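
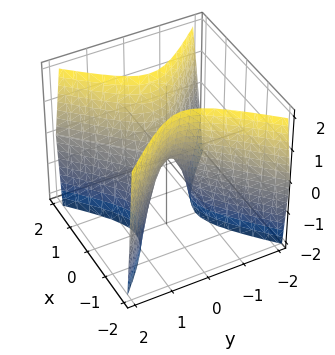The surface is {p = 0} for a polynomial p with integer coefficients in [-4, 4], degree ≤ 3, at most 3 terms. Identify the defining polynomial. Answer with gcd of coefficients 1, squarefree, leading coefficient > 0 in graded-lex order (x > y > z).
3*x^2 - 3*y^2 - z

(a) The degree is 2 — a saddle surface; a quadric.
(b) Symmetries: the y ↦ −y reflection is a symmetry, so y appears only in even powers; the x ↦ −x reflection is a symmetry, so x appears only in even powers.
(c) From the axis intercepts and sections: it meets the z-axis at z = 0 (among the integer gridlines); it meets the x-axis at x = 0 (among the integer gridlines).
(d) The integer polynomial consistent with all of this is the stated p.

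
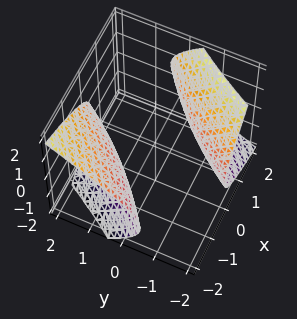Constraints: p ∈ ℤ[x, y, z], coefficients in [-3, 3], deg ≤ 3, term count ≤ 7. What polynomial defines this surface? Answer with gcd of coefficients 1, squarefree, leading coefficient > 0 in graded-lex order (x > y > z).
I count 2 distinct pieces. Treating them together as one polynomial.
Degree: the shape is more complex than any degree-1 surface, so deg p = 2.
Against the integer gridlines: no z-intercept at any integer in the box.
Matching integer coefficients to the picture gives p.

x^2 - 3*x*y + 2*x*z + y^2 - 3*z^2 - 3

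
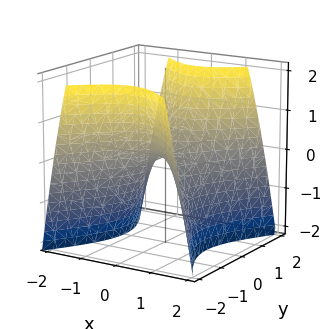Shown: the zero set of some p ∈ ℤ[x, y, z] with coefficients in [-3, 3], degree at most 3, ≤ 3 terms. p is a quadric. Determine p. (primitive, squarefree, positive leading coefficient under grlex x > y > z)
3*x^2 - 2*y^2 + 2*z

First, the degree is 2 — a hyperbolic paraboloid; a quadric.
Then, symmetries: the x ↦ −x reflection is a symmetry, so x appears only in even powers; mirror symmetry y ↦ −y ⇒ only even powers of y.
Then, observable constraints: it crosses the z-axis at the gridline z = 0; it crosses the y-axis at the gridline y = 0; it meets the x-axis at x = 0 (among the integer gridlines).
Finally, the integer polynomial consistent with all of this is the stated p.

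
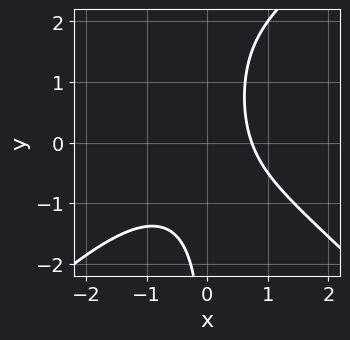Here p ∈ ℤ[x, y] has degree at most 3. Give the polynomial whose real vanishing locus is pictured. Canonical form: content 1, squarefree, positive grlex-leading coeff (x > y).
2*x^3 - 2*x*y^2 + 3*x*y + 3*x - 3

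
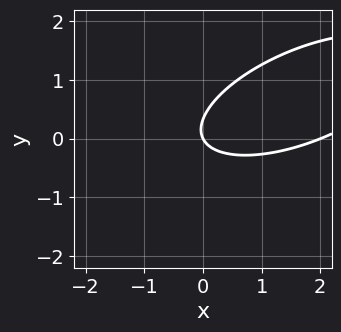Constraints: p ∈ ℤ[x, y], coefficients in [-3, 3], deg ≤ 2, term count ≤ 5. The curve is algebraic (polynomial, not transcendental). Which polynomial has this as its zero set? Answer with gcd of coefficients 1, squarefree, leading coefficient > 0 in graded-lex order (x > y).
x^2 - 2*x*y + 3*y^2 - 2*x - y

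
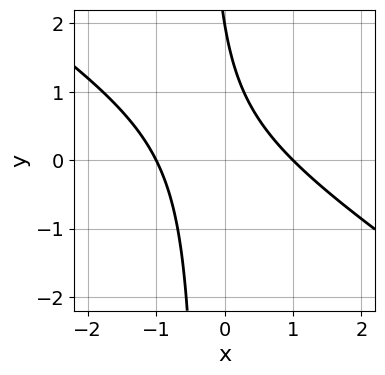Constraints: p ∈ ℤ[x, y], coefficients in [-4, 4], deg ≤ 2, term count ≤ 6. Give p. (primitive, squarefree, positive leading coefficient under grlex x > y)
2*x^2 + 3*x*y + y - 2

(a) deg p = 2. No degree-1 curve has this shape.
(b) Reading off the gridlines: one y-axis crossing is at y = 2; the x-axis gridline crossings are at x ∈ {-1, 1}.
(c) These observations pin down the coefficients.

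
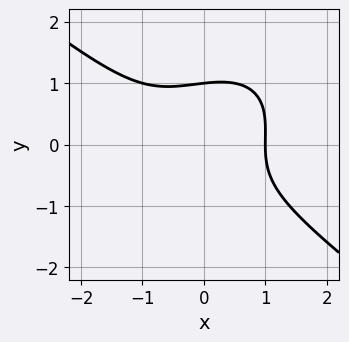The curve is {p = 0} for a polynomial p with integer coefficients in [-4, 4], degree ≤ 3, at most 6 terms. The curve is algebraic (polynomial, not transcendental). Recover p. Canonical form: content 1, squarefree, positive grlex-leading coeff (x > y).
2*x^3 - x*y^2 + 3*y^3 + x^2 - 3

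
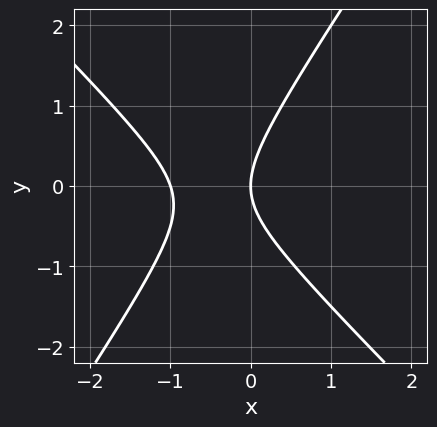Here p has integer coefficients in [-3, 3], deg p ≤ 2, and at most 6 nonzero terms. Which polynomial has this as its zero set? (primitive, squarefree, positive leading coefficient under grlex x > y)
3*x^2 + x*y - 2*y^2 + 3*x

(a) Degree: the shape is more complex than any degree-1 curve, so deg p = 2.
(b) From the axis intercepts and sections: the x-axis gridline crossings are at x ∈ {-1, 0}; it crosses the y-axis at the gridline y = 0.
(c) Together with the visible shape, these determine p as stated.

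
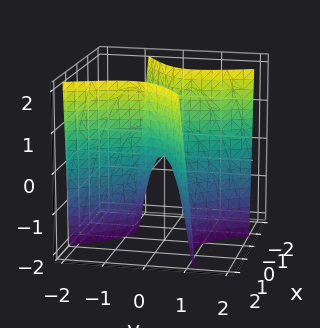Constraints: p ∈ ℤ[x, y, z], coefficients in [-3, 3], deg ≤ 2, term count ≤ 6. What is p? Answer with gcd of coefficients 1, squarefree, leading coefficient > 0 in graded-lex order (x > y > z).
2*x^2 - 3*x*y - 2*y^2 - z

(a) The degree is 2 — no degree-1 surface has this shape.
(b) Observable constraints: it crosses the y-axis at the gridline y = 0; it meets the z-axis at z = 0 (among the integer gridlines).
(c) The integer polynomial consistent with all of this is the stated p.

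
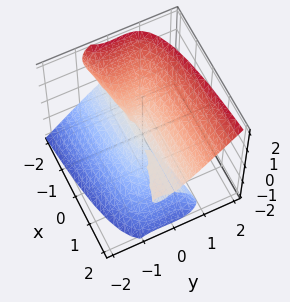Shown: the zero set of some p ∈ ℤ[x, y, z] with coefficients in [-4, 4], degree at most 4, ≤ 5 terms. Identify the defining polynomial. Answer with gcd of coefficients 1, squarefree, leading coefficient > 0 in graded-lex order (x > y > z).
There are 3 components.
Degree: no degree-2 surface has this shape, so deg p = 3.
Reading off the gridlines: every point of the x-axis in the box is on the surface; it meets the y-axis at y = 0 (among the integer gridlines); it crosses the z-axis at the gridline z = 0.
Fitting integer coefficients to these (and the overall shape) gives p.

x*y^2 - 2*x*z^2 + 3*y^3 - 2*z^3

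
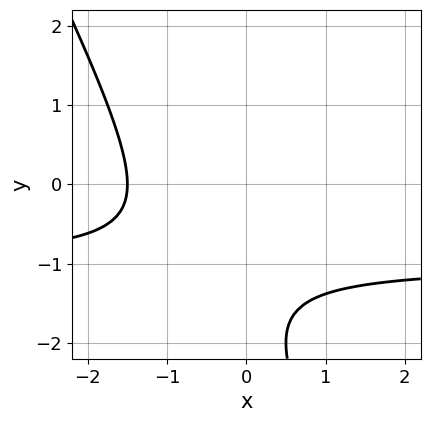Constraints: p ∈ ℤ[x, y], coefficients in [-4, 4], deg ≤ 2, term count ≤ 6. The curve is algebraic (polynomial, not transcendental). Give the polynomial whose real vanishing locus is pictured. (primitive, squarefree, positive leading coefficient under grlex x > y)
(a) The degree is 2 — a generic line meets the curve in up to 2 points.
(b) Against the integer gridlines: it misses every integer gridline on the y-axis.
(c) These observations pin down the coefficients.

2*x*y + y^2 + 2*x + 3*y + 3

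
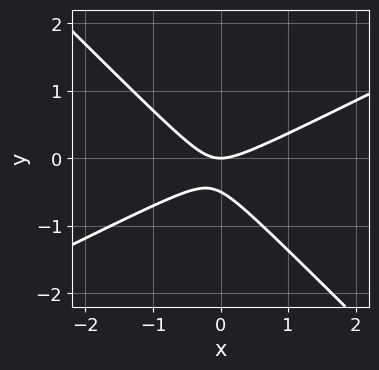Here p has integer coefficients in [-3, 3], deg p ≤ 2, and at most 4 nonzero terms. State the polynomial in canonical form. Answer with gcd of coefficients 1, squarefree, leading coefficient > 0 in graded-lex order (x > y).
First, the degree is 2 — the shape is more complex than any degree-1 curve.
Then, against the integer gridlines: it crosses the x-axis at the gridline x = 0; it crosses the y-axis at the gridline y = 0.
Finally, together with the visible shape, these determine p as stated.

x^2 - x*y - 2*y^2 - y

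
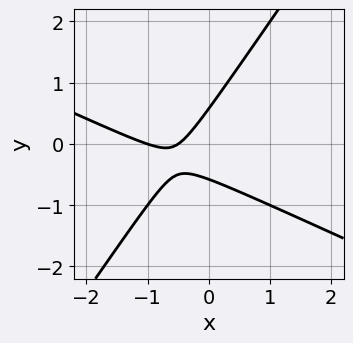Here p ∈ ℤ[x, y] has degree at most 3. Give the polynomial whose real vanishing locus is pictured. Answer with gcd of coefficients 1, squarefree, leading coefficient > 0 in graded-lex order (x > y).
2*x^2 + 3*x*y - 3*y^2 + 3*x + 1

deg p = 2. A generic line meets the curve in up to 2 points.
From the axis intercepts and sections: it meets the x-axis at x = -1 (among the integer gridlines).
Assembling these constraints gives the stated polynomial.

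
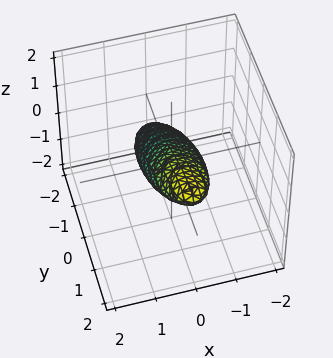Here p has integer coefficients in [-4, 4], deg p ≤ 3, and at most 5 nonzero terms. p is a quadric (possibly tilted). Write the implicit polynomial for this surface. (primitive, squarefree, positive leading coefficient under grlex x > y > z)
First, degree: the shape is more complex than any degree-1 surface, so deg p = 2.
Then, observable constraints: the y-axis gridline crossings are at y ∈ {-1, 1}.
Finally, solving for integer coefficients yields p as stated.

2*x^2 + y^2 - 3*y*z + 3*z^2 - 1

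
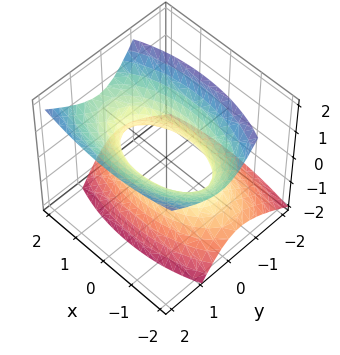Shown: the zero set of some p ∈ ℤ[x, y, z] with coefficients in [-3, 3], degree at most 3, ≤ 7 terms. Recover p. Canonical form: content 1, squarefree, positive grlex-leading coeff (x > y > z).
x^2 + 3*y^2 - 2*y*z - 2*z^2 - 2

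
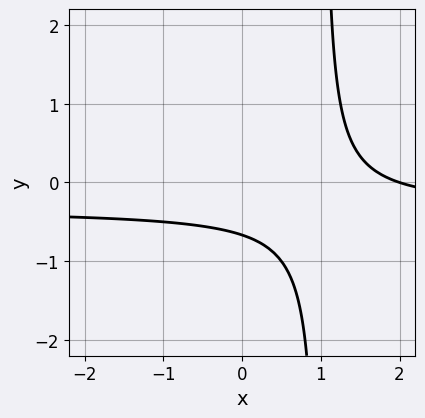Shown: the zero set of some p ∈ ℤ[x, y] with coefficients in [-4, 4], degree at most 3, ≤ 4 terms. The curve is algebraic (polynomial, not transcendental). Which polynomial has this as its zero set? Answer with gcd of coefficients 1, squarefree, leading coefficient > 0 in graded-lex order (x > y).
deg p = 2. No degree-1 curve has this shape.
Against the integer gridlines: it crosses the x-axis at the gridline x = 2.
Together with the visible shape, these determine p as stated.

3*x*y + x - 3*y - 2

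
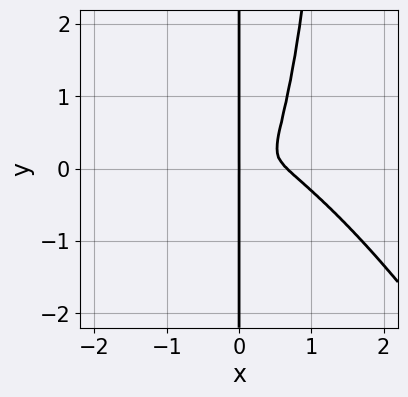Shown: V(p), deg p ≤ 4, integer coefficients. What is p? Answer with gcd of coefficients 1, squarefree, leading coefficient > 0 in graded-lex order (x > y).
3*x^4 + 3*x^3*y + x^2*y^2 - 2*x^3 - 2*x*y^2

First, the degree is 4 — no degree-3 curve has this shape.
Then, checking where it meets the axes: it crosses the x-axis at the gridline x = 0; the visible y-axis segment lies entirely on the curve.
Finally, together with the visible shape, these determine p as stated.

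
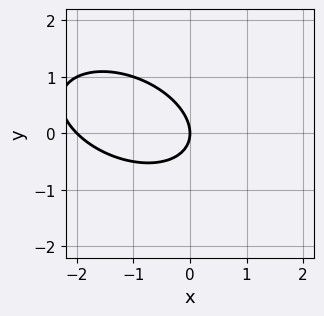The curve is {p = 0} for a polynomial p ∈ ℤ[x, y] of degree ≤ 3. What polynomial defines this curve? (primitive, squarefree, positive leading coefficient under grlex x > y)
(a) deg p = 2. No degree-1 curve has this shape.
(b) Observable constraints: among the integer gridlines, it crosses the x-axis at x ∈ {-2, 0}; it meets the y-axis at y = 0 (among the integer gridlines).
(c) Solving for integer coefficients yields p as stated.

x^2 + x*y + 2*y^2 + 2*x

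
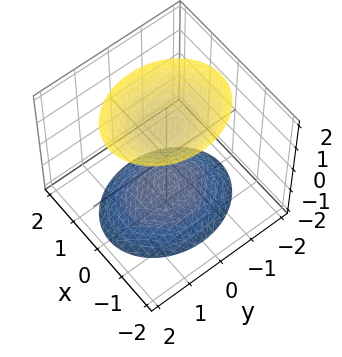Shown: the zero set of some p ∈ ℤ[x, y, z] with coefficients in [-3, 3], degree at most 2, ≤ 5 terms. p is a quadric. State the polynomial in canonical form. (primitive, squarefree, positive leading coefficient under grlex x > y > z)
(a) I count 2 distinct pieces. Treating them together as one polynomial.
(b) Degree: two sheets facing apart; a quadric, so deg p = 2.
(c) Symmetries: it's symmetric under x → −x, forcing even powers of x; it's symmetric under y → −y, forcing even powers of y; it's symmetric under z → −z, forcing even powers of z.
(d) Reading off the gridlines: the surface avoids every integer x-axis point in the box; it misses every integer gridline on the y-axis.
(e) The integer polynomial consistent with all of this is the stated p.

3*x^2 + 2*y^2 - 2*z^2 + 3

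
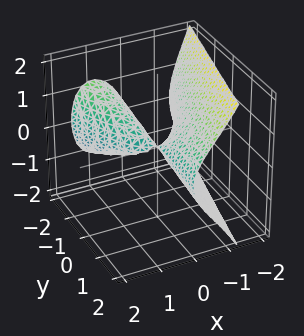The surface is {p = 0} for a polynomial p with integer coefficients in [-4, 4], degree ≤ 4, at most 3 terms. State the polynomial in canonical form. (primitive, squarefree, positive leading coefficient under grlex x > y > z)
x^3 + x*y + z^2

(a) There are 2 components. They look like related sheets of one shape, so recover p as a whole.
(b) deg p = 3. No degree-2 surface has this shape.
(c) Reading off the gridlines: the visible y-axis segment lies entirely on the surface; it meets the x-axis at x = 0 (among the integer gridlines).
(d) Matching integer coefficients to the picture gives p.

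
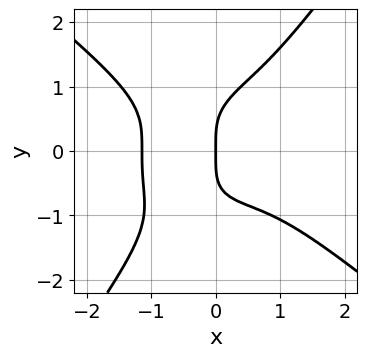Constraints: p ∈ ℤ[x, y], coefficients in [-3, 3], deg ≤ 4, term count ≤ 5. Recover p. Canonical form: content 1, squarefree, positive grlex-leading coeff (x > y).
2*x^4 + 2*x*y^3 - 2*y^4 + 3*x

(a) deg p = 4.
(b) Reading off the gridlines: one y-axis crossing is at y = 0; it meets the x-axis at x = 0 (among the integer gridlines).
(c) Solving for integer coefficients yields p as stated.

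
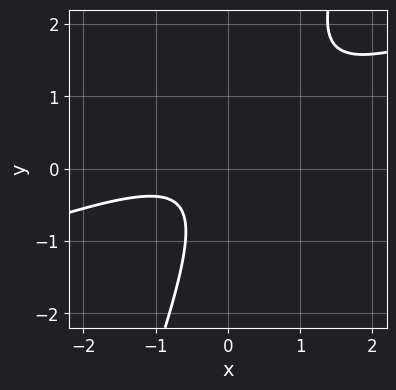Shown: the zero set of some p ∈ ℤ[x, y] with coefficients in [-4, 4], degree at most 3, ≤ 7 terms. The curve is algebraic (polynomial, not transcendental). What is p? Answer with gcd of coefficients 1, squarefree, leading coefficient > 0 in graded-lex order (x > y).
x^2 - 3*x*y + y^2 + x + 1

1. The degree is 2 — a generic line meets the curve in up to 2 points.
2. Observable constraints: the curve avoids every integer y-axis point in the box; it misses every integer gridline on the x-axis.
3. The integer polynomial consistent with all of this is the stated p.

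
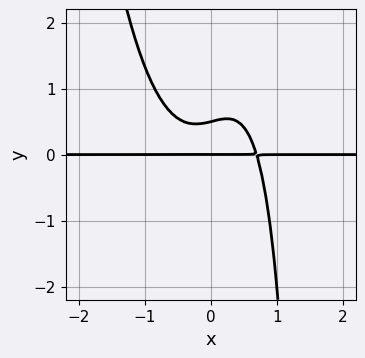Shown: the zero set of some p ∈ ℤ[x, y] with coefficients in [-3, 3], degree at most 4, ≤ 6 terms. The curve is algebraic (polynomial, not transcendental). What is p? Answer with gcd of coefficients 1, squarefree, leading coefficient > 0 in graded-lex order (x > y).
3*x^3*y - x*y^2 + 2*y^2 - y

The degree is 4 — a generic line meets the curve in up to 4 points.
Checking where it meets the axes: the visible x-axis segment lies entirely on the curve; it meets the y-axis at y = 0 (among the integer gridlines).
The integer polynomial consistent with all of this is the stated p.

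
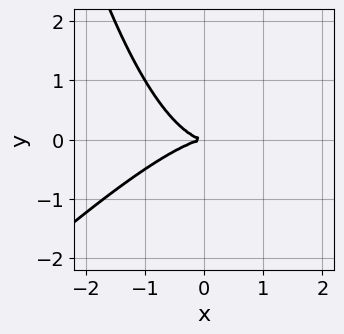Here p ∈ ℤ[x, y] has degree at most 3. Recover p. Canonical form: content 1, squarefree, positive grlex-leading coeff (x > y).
x^3 - x^2*y + 2*y^2

(a) Degree: the shape is more complex than any degree-2 curve, so deg p = 3.
(b) Reading off the gridlines: it meets the x-axis at x = 0 (among the integer gridlines); one y-axis crossing is at y = 0.
(c) Together with the visible shape, these determine p as stated.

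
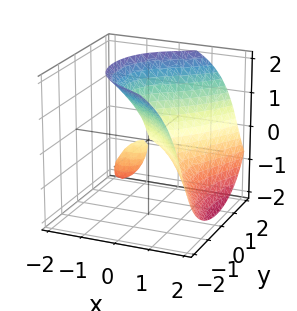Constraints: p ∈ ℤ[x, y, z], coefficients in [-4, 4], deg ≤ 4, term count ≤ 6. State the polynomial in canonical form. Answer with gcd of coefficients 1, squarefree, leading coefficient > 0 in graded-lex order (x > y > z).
2*x^3 + z^3 + 3*x*z - 3*y^2

1. There are 2 components. Treating them together as one polynomial.
2. Degree: no degree-2 surface has this shape, so deg p = 3.
3. Checking where it meets the axes: it meets the y-axis at y = 0 (among the integer gridlines); it meets the z-axis at z = 0 (among the integer gridlines).
4. The integer polynomial consistent with all of this is the stated p.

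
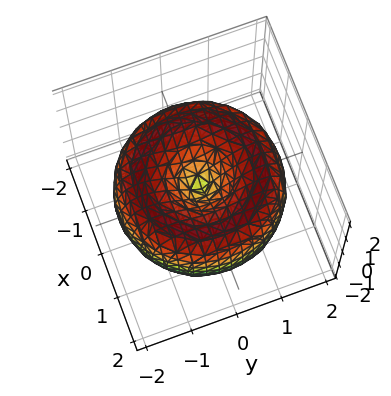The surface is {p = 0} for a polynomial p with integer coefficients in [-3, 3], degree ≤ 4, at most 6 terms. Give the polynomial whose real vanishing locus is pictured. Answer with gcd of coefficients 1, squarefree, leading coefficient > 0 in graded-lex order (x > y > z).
(a) Degree: a generic line meets the surface in up to 4 points, so deg p = 4.
(b) Symmetry: the surface is invariant under rotation about z: p = q(x² + y², z).
(c) Observable constraints: a circular section at z = 0 has radius between 1 and 2; it crosses the x-axis at the gridline x = 0; one y-axis crossing is at y = 0; it crosses the z-axis at the gridline z = 0.
(d) These observations pin down the coefficients.

x^4 + 2*x^2*y^2 + y^4 - 3*x^2 - 3*y^2 + 2*z^2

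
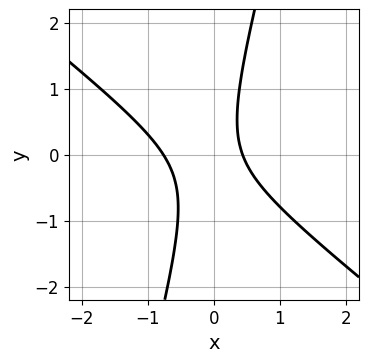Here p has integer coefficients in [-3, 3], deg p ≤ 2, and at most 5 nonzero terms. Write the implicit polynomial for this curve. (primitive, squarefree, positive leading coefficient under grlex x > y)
3*x^2 + 3*x*y - y^2 + x - 1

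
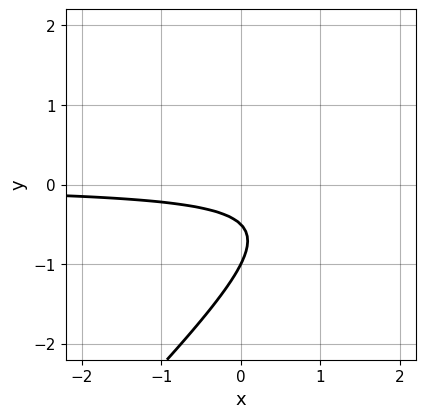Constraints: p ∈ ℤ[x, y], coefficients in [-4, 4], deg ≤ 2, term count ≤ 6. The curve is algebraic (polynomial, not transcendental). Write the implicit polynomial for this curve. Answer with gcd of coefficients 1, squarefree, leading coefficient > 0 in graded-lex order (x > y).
First, degree: the shape is more complex than any degree-1 curve, so deg p = 2.
Next, against the integer gridlines: it crosses the y-axis at the gridline y = -1; the curve avoids every integer x-axis point in the box.
Finally, putting this together gives p.

2*x*y - 2*y^2 - 3*y - 1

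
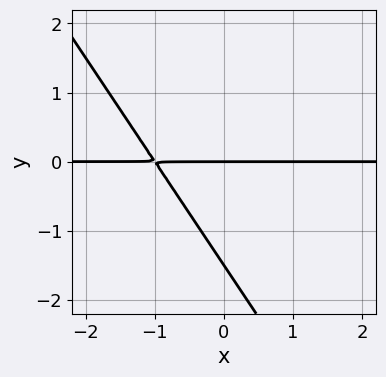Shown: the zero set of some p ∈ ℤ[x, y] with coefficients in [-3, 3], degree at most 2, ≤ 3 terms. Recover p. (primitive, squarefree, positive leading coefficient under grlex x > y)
3*x*y + 2*y^2 + 3*y

First, deg p = 2. The shape is more complex than any degree-1 curve.
Then, against the integer gridlines: it meets the y-axis at y = 0 (among the integer gridlines); the visible x-axis segment lies entirely on the curve.
Finally, matching integer coefficients to the picture gives p.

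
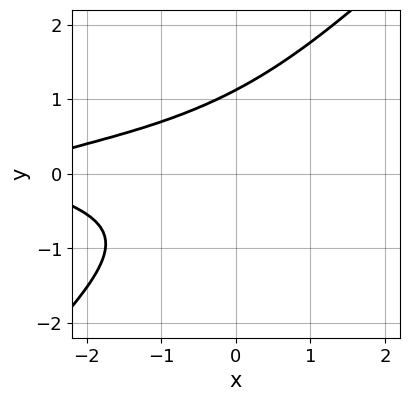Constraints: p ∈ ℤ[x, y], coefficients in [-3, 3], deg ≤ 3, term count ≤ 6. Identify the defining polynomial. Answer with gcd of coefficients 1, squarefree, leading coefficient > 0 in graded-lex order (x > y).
1. deg p = 3. A generic line meets the curve in up to 3 points.
2. Reading off the gridlines: the curve avoids every integer x-axis point in the box.
3. Matching integer coefficients to the picture gives p.

3*x*y^2 - 3*y^3 + y^2 + x + 3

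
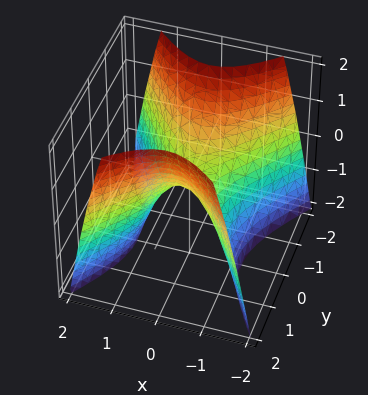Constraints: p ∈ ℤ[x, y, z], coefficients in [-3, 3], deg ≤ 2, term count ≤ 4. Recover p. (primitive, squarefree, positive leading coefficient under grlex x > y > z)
3*x^2 - 2*y^2 + 2*z

Degree: a hyperbolic paraboloid; a quadric, so deg p = 2.
Symmetries: mirror symmetry x ↦ −x ⇒ only even powers of x; it's symmetric under y → −y, forcing even powers of y.
Against the integer gridlines: one z-axis crossing is at z = 0; it meets the x-axis at x = 0 (among the integer gridlines).
The integer polynomial consistent with all of this is the stated p.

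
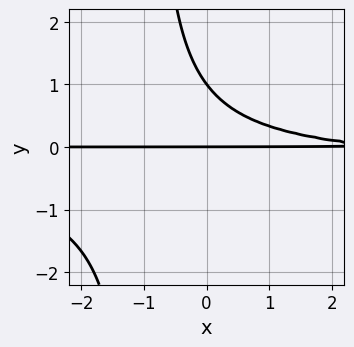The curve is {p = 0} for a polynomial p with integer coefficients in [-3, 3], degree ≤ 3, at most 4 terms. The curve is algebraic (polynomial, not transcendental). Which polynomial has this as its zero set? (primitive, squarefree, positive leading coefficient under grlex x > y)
3*x*y^2 + x*y + 3*y^2 - 3*y

1. deg p = 3.
2. Observable constraints: the visible x-axis segment lies entirely on the curve; the y-axis gridline crossings are at y ∈ {0, 1}.
3. Assembling these constraints gives the stated polynomial.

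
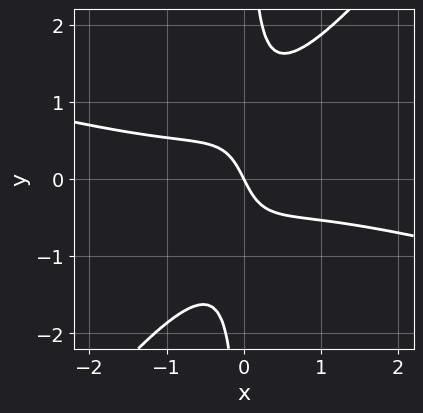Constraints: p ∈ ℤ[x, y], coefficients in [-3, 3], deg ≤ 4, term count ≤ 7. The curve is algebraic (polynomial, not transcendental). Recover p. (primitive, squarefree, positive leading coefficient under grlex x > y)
x^3 + 3*x^2*y - 3*x*y^2 + 2*x + y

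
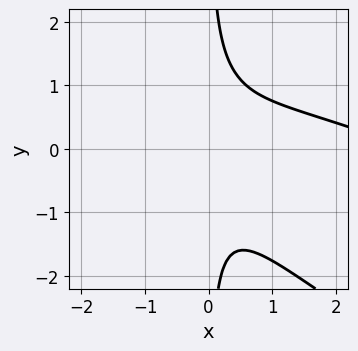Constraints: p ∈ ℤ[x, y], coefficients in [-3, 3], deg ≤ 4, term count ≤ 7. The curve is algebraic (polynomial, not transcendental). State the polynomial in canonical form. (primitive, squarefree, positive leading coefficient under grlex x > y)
deg p = 3. No degree-2 curve has this shape.
From the axis intercepts and sections: the curve avoids every integer x-axis point in the box; the curve avoids every integer y-axis point in the box.
Together with the visible shape, these determine p as stated.

x^3 + 3*x^2*y + 3*x*y^2 - 3*x^2 - 2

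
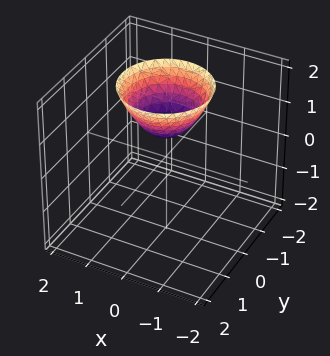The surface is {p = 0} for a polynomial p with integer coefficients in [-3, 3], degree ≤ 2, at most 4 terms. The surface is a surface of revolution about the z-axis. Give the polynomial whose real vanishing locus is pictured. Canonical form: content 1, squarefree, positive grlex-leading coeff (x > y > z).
1. Degree: no degree-1 surface has this shape, so deg p = 2.
2. Symmetries: the z-axis is an axis of rotation, so x and y enter only as x² + y².
3. From the axis intercepts and sections: no y-intercept at any integer in the box; a circular section at z = 2 has radius between 1 and 2; no x-intercept at any integer in the box.
4. Together with the visible shape, these determine p as stated.

3*x^2 + 3*y^2 - 3*z + 2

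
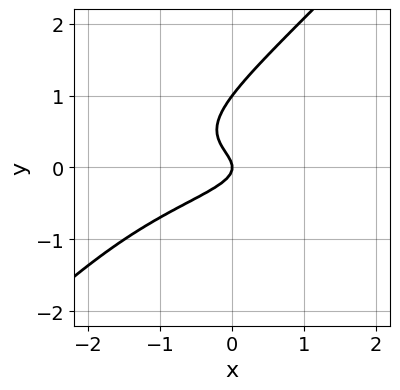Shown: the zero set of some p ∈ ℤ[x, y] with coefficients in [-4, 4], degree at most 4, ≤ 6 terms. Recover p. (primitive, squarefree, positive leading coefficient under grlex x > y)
The degree is 3 — no degree-2 curve has this shape.
From the axis intercepts and sections: one x-axis crossing is at x = 0; among the integer gridlines, it crosses the y-axis at y ∈ {0, 1}.
Fitting integer coefficients to these (and the overall shape) gives p.

3*x*y^2 - 3*y^3 + 3*y^2 + x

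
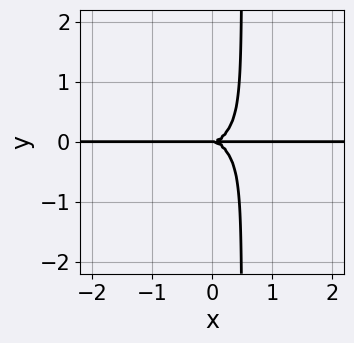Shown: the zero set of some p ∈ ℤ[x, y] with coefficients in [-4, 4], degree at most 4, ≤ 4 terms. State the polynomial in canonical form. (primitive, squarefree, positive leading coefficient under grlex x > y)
x^3*y + 2*x*y^3 - y^3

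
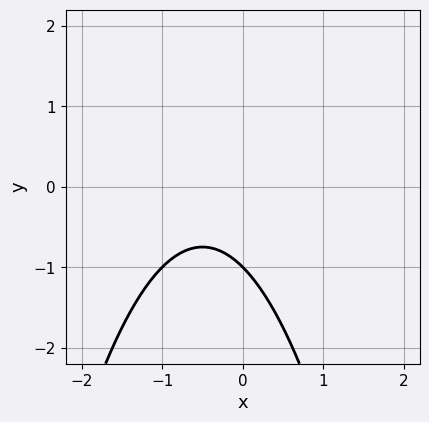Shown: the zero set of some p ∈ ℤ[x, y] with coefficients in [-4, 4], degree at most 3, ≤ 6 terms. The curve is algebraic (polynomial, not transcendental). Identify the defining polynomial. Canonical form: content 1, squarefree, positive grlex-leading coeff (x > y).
(a) The degree is 2 — no degree-1 curve has this shape.
(b) From the visible intercepts: one y-axis crossing is at y = -1; the curve avoids every integer x-axis point in the box.
(c) These observations pin down the coefficients.

x^2 + x + y + 1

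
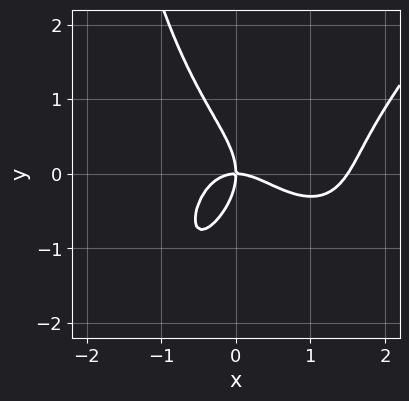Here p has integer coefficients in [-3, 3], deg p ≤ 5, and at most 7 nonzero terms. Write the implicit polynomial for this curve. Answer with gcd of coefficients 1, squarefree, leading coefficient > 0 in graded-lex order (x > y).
2*x^4 - x*y^3 - 3*x^3 - 2*y^3 - 3*x*y

Degree: no degree-3 curve has this shape, so deg p = 4.
Against the integer gridlines: one x-axis crossing is at x = 0; one y-axis crossing is at y = 0.
These observations pin down the coefficients.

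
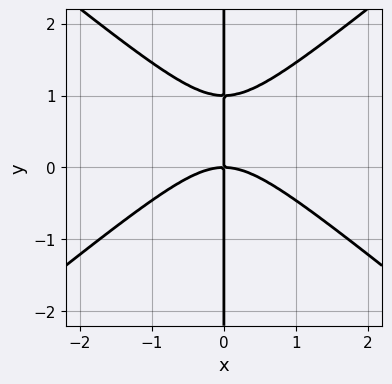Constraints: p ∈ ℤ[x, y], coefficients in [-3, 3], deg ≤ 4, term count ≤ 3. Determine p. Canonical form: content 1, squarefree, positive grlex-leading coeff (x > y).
(a) deg p = 3. The shape is more complex than any degree-2 curve.
(b) Checking where it meets the axes: every point of the y-axis in the box is on the curve; it meets the x-axis at x = 0 (among the integer gridlines).
(c) Together with the visible shape, these determine p as stated.

2*x^3 - 3*x*y^2 + 3*x*y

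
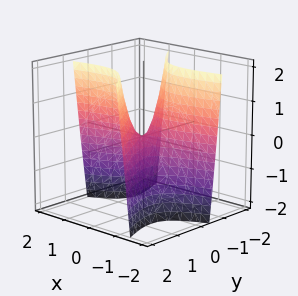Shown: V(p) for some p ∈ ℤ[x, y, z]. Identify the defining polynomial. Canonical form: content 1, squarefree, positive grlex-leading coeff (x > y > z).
First, the degree is 2 — a generic line meets the surface in up to 2 points.
Then, against the integer gridlines: one x-axis crossing is at x = 0; it crosses the y-axis at the gridline y = 0.
Finally, these observations pin down the coefficients.

x^2 - 3*x*y - 2*y^2 + z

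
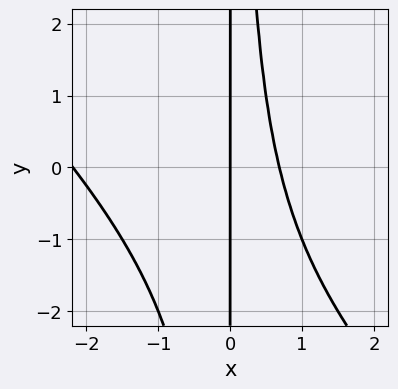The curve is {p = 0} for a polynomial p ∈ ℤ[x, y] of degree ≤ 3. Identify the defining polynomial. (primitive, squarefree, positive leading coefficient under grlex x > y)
1. The degree is 3 — a generic line meets the curve in up to 3 points.
2. Against the integer gridlines: it crosses the x-axis at the gridline x = 0; every point of the y-axis in the box is on the curve.
3. The integer polynomial consistent with all of this is the stated p.

2*x^3 + 2*x^2*y + 3*x^2 - 3*x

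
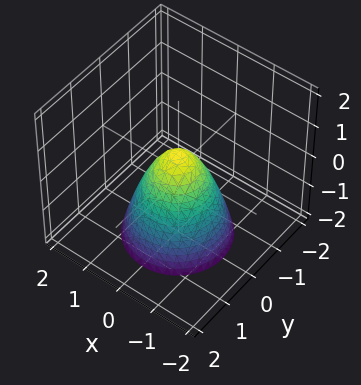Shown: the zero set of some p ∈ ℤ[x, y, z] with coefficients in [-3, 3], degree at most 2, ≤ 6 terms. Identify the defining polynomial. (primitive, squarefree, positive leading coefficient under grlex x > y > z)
3*x^2 + 3*y^2 + 2*z - 1

(a) The degree is 2 — a generic line meets the surface in up to 2 points.
(b) By symmetry, the surface is invariant under rotation about z: p = q(x² + y², z).
(c) From the visible intercepts: a circular section at z = -2 has radius between 1 and 2.
(d) Assembling these constraints gives the stated polynomial.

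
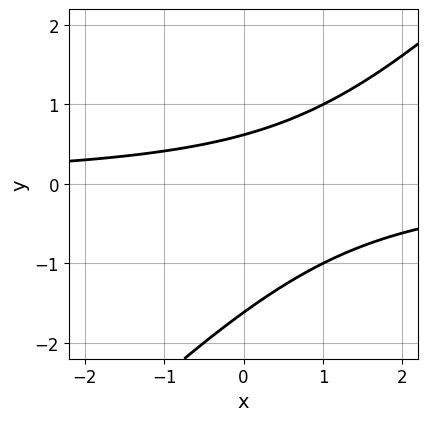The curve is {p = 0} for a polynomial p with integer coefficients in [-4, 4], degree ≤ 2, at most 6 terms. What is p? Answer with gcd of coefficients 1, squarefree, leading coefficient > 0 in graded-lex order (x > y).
1. The degree is 2 — the shape is more complex than any degree-1 curve.
2. Observable constraints: the curve avoids every integer x-axis point in the box.
3. These observations pin down the coefficients.

x*y - y^2 - y + 1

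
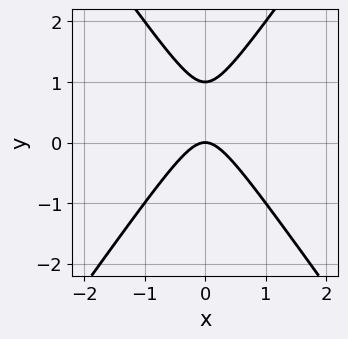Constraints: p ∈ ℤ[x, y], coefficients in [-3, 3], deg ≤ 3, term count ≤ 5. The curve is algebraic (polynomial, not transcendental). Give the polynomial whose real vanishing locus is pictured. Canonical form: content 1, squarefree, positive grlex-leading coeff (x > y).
2*x^2 - y^2 + y

(a) Degree: a generic line meets the curve in up to 2 points, so deg p = 2.
(b) Symmetries: mirror symmetry x ↦ −x ⇒ only even powers of x.
(c) Observable constraints: it meets the x-axis at x = 0 (among the integer gridlines); the y-axis gridline crossings are at y ∈ {0, 1}.
(d) Fitting integer coefficients to these (and the overall shape) gives p.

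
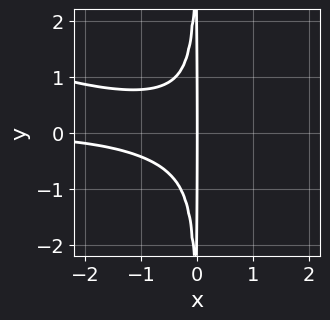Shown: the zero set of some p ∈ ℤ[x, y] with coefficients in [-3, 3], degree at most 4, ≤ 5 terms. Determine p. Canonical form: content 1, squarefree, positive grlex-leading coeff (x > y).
First, the degree is 4 — the shape is more complex than any degree-3 curve.
Next, from the axis intercepts and sections: it crosses the x-axis at the gridline x = 0; every point of the y-axis in the box is on the curve.
Finally, together with the visible shape, these determine p as stated.

x^3*y + 3*x^2*y^2 + x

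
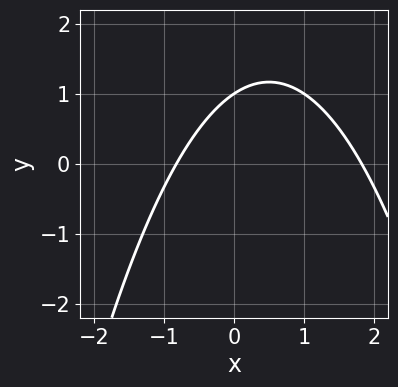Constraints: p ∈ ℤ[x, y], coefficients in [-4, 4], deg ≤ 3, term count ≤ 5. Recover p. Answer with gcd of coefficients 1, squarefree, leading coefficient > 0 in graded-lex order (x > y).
2*x^2 - 2*x + 3*y - 3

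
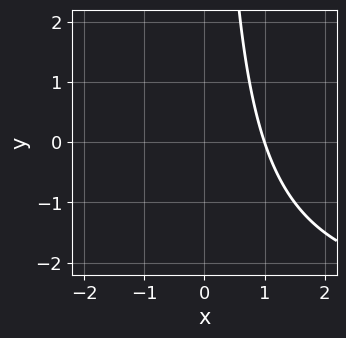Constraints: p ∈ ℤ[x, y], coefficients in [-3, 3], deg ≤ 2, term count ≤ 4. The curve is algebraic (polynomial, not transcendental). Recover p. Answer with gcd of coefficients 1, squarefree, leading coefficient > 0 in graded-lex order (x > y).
(a) The degree is 2 — no degree-1 curve has this shape.
(b) Reading off the gridlines: it crosses the x-axis at the gridline x = 1; no y-intercept at any integer in the box.
(c) Assembling these constraints gives the stated polynomial.

x*y + 3*x - 3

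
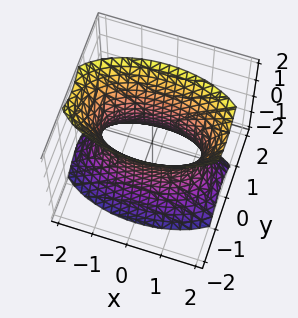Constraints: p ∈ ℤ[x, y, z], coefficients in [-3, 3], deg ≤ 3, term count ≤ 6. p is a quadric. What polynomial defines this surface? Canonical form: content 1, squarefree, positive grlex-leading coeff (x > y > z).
x^2 + 3*y^2 - z^2 - 2

1. Degree: one connected sheet with a waist; a quadric, so deg p = 2.
2. Symmetries: the x ↦ −x reflection is a symmetry, so x appears only in even powers; it's symmetric under z → −z, forcing even powers of z; it's symmetric under y → −y, forcing even powers of y.
3. Checking where it meets the axes: it misses every integer gridline on the z-axis.
4. The integer polynomial consistent with all of this is the stated p.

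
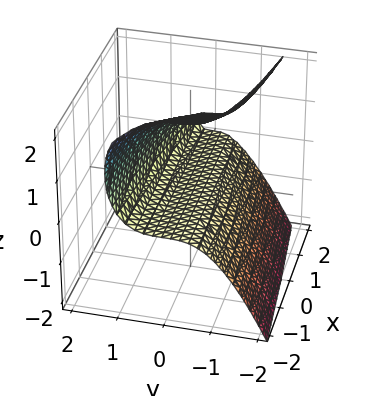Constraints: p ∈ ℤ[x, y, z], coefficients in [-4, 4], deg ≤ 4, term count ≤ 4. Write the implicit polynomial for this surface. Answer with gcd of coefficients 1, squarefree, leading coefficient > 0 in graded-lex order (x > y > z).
1. deg p = 3. The shape is more complex than any degree-2 surface.
2. From the visible intercepts: it crosses the z-axis at the gridline z = 0; every point of the x-axis in the box is on the surface.
3. Putting this together gives p.

2*y^3 + x*z + 2*z^2 - 3*z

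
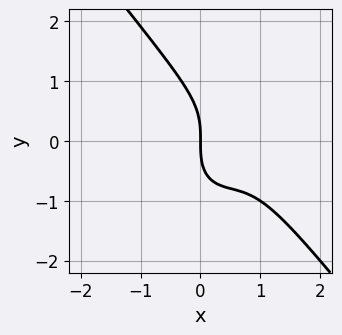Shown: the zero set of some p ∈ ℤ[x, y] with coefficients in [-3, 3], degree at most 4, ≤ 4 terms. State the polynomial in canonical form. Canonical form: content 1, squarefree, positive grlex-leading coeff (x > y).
1. deg p = 3. No degree-2 curve has this shape.
2. Against the integer gridlines: one x-axis crossing is at x = 0; one y-axis crossing is at y = 0.
3. The integer polynomial consistent with all of this is the stated p.

2*x^3 + y^3 - 3*x^2 + 2*x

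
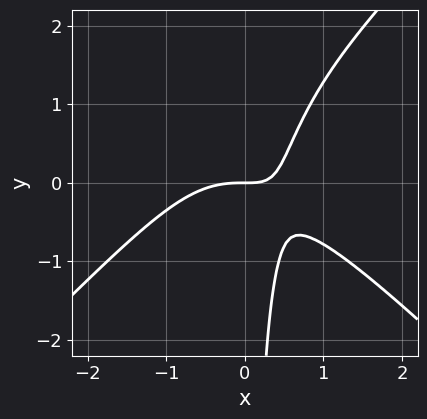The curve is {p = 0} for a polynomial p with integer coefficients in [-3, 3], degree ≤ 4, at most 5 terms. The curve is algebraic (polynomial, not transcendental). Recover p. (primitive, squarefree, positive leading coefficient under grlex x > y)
(a) deg p = 3.
(b) Observable constraints: it crosses the x-axis at the gridline x = 0; one y-axis crossing is at y = 0.
(c) Assembling these constraints gives the stated polynomial.

2*x^3 - 2*x*y^2 + 3*x*y - 2*y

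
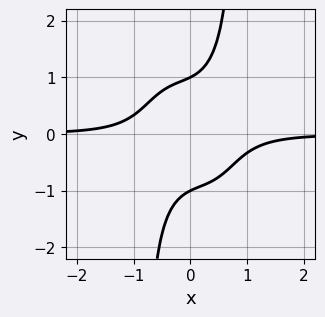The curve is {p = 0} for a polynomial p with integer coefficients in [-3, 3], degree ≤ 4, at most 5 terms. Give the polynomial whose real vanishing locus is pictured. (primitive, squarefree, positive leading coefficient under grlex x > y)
2*x^3*y + x^2*y^2 + x*y - y^2 + 1

deg p = 4. A generic line meets the curve in up to 4 points.
Reading off the gridlines: among the integer gridlines, it crosses the y-axis at y ∈ {-1, 1}; it misses every integer gridline on the x-axis.
Putting this together gives p.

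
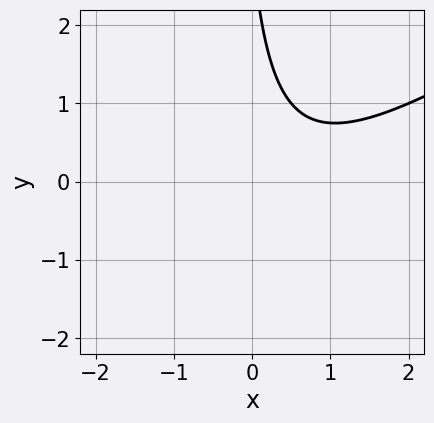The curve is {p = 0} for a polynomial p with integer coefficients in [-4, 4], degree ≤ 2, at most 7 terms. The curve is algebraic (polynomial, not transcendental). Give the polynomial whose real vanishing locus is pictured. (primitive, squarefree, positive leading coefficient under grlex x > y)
2*x^2 - 3*x*y - 2*x - y + 3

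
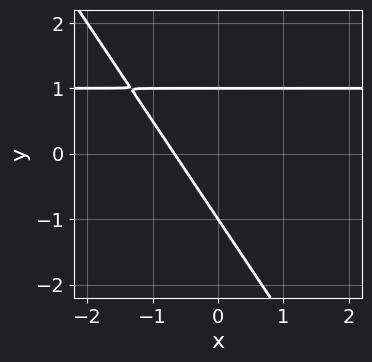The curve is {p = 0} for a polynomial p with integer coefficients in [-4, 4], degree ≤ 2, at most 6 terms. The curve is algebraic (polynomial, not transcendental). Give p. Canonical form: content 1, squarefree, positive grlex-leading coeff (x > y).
1. Degree: a generic line meets the curve in up to 2 points, so deg p = 2.
2. Checking where it meets the axes: the y-axis gridline crossings are at y ∈ {-1, 1}.
3. Assembling these constraints gives the stated polynomial.

3*x*y + 2*y^2 - 3*x - 2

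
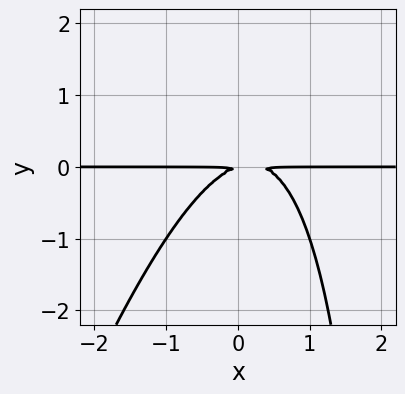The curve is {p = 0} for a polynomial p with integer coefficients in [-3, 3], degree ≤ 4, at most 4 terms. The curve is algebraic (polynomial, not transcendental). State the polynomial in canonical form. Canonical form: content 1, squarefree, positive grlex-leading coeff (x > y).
3*x^2*y - x*y^2 - x*y + 3*y^2

(a) deg p = 3.
(b) Against the integer gridlines: the visible x-axis segment lies entirely on the curve.
(c) Solving for integer coefficients yields p as stated.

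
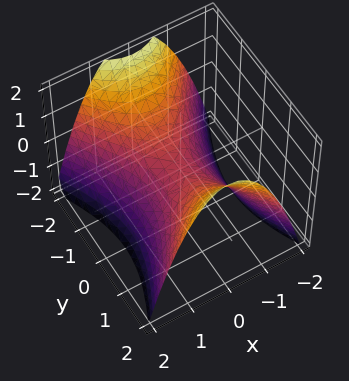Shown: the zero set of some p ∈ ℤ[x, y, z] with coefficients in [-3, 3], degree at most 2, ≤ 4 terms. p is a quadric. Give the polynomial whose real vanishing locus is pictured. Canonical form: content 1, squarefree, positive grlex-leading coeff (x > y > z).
2*x^2 - y^2 + 2*z

First, deg p = 2.
Next, symmetries: the x ↦ −x reflection is a symmetry, so x appears only in even powers; it's symmetric under y → −y, forcing even powers of y.
Then, from the axis intercepts and sections: it meets the y-axis at y = 0 (among the integer gridlines); it crosses the x-axis at the gridline x = 0; it meets the z-axis at z = 0 (among the integer gridlines).
Finally, matching integer coefficients to the picture gives p.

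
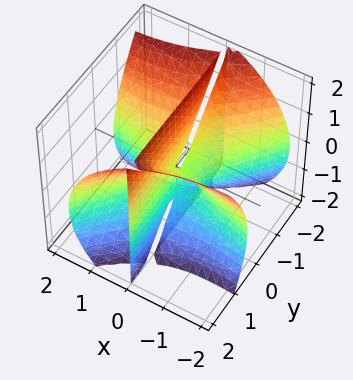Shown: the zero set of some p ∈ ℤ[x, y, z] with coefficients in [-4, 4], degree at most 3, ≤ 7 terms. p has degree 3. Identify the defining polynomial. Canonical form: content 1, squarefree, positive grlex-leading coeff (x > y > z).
x^3 + 3*x^2*y - 3*x*y^2 + 2*x*z^2 + 2*x*z

First, the degree is 3 — no degree-2 surface has this shape.
Then, reading off the gridlines: the visible z-axis segment lies entirely on the surface; it crosses the x-axis at the gridline x = 0.
Finally, these observations pin down the coefficients. Check: (0, 1, 0) on the y-axis lies on the surface, and p(0, 1, 0) = 0. ✓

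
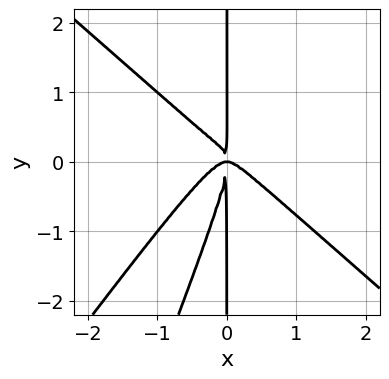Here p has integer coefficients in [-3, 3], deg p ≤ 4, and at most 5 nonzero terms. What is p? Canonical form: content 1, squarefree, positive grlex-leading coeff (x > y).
First, degree: no degree-3 curve has this shape, so deg p = 4.
Next, from the axis intercepts and sections: the visible y-axis segment lies entirely on the curve.
Finally, these observations pin down the coefficients.

3*x^4 - 3*x^2*y^2 + x*y^3 + x^2*y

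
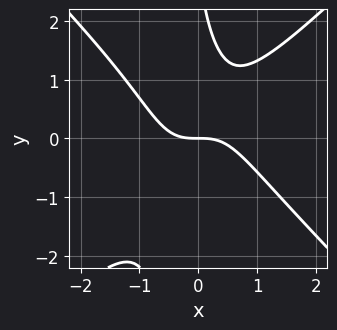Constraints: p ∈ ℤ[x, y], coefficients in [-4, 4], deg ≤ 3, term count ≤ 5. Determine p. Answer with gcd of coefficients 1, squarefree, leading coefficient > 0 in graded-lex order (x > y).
3*x^3 - 3*x*y^2 - y^2 + 3*y

(a) deg p = 3. No degree-2 curve has this shape.
(b) From the axis intercepts and sections: one x-axis crossing is at x = 0; it crosses the y-axis at the gridline y = 0.
(c) Matching integer coefficients to the picture gives p.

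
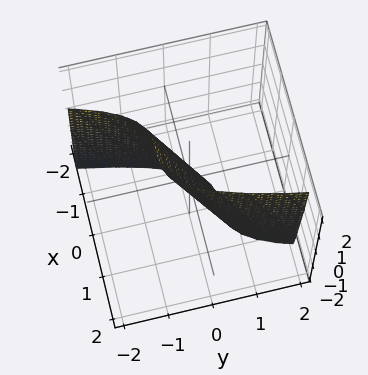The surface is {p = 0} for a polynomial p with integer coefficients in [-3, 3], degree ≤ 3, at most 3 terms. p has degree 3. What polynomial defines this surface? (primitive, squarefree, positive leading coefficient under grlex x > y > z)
2*x^3 - 3*y - z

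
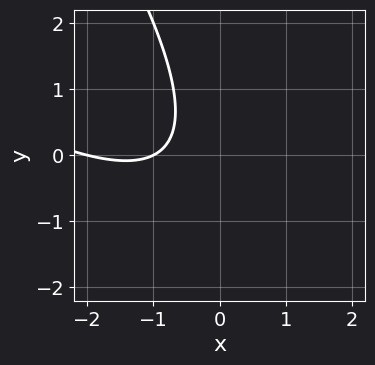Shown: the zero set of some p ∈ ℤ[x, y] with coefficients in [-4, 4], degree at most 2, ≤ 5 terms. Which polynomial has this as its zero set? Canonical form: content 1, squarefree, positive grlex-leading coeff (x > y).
Degree: no degree-1 curve has this shape, so deg p = 2.
Reading off the gridlines: the curve avoids every integer y-axis point in the box; the x-axis gridline crossings are at x ∈ {-2, -1}.
Solving for integer coefficients yields p as stated.

x^2 + 2*x*y + y^2 + 3*x + 2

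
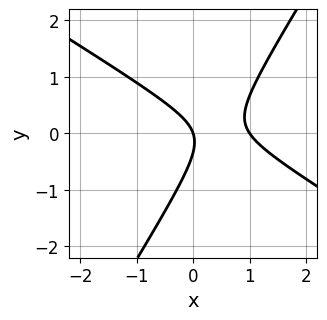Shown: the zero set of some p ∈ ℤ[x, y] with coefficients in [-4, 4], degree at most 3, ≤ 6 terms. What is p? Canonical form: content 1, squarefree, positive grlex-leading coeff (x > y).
3*x^2 + 3*x*y - 3*y^2 - 3*x - y

The degree is 2 — the shape is more complex than any degree-1 curve.
Against the integer gridlines: the x-axis gridline crossings are at x ∈ {0, 1}; it meets the y-axis at y = 0 (among the integer gridlines).
These observations pin down the coefficients.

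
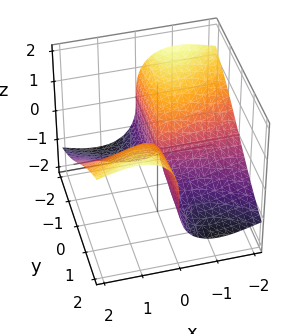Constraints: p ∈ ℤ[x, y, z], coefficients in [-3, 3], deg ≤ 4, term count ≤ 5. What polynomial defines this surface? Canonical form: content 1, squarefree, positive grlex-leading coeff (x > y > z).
2*x^2*z + z^3 - 3*x*y

Degree: the shape is more complex than any degree-2 surface, so deg p = 3.
Observable constraints: every point of the x-axis in the box is on the surface; it meets the z-axis at z = 0 (among the integer gridlines).
Solving for integer coefficients yields p as stated.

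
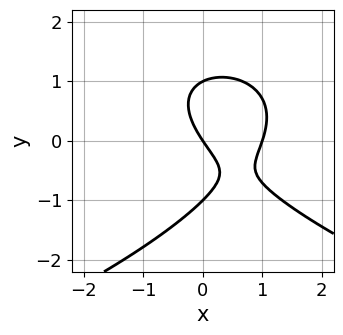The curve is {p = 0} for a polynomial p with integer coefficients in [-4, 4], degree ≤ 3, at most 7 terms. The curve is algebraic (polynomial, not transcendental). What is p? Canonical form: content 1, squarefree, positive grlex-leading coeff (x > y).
1. deg p = 3.
2. Checking where it meets the axes: the y-axis gridline crossings are at y ∈ {-1, 0, 1}; the x-axis gridline crossings are at x ∈ {0, 1}.
3. These observations pin down the coefficients.

2*y^3 + 3*x^2 + x*y - 3*x - 2*y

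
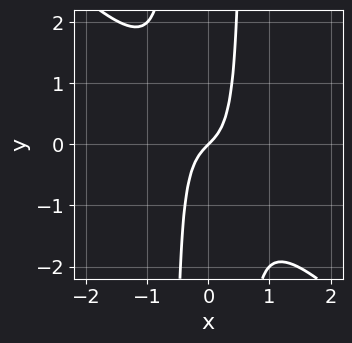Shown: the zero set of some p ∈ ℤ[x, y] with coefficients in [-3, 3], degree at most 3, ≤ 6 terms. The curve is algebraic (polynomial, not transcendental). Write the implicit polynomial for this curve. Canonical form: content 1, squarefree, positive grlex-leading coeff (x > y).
3*x^3 + 3*x^2*y + x - y

(a) The degree is 3 — a generic line meets the curve in up to 3 points.
(b) Observable constraints: one x-axis crossing is at x = 0; it meets the y-axis at y = 0 (among the integer gridlines).
(c) Together with the visible shape, these determine p as stated.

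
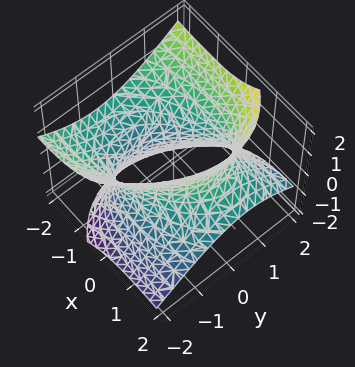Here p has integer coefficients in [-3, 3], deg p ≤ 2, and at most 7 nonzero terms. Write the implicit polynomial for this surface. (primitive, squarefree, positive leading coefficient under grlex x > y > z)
x^2 - x*y + 3*x*z + 2*y^2 - 2*z^2 - 3

1. deg p = 2.
2. Reading off the gridlines: no z-intercept at any integer in the box.
3. Matching integer coefficients to the picture gives p.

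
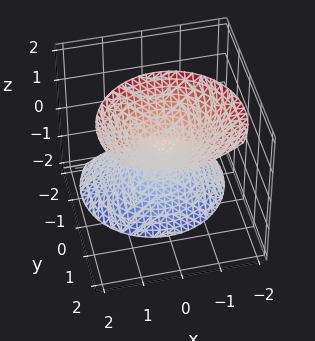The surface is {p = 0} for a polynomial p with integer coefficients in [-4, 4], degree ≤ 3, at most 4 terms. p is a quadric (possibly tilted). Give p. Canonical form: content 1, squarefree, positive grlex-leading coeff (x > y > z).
1. I count 2 distinct pieces.
2. deg p = 2.
3. Checking where it meets the axes: one x-axis crossing is at x = 0; it crosses the y-axis at the gridline y = 0; it meets the z-axis at z = 0 (among the integer gridlines).
4. Putting this together gives p.

2*x^2 + 2*y^2 - 2*y*z - z^2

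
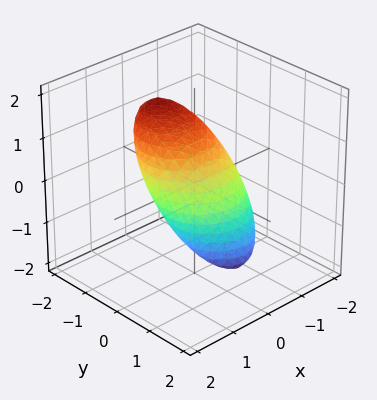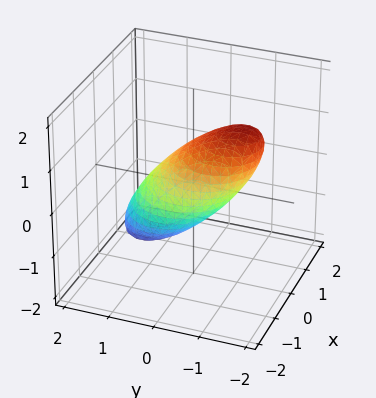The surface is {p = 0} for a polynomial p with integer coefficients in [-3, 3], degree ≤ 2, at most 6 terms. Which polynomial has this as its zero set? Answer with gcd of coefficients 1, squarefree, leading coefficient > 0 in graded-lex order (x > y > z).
Degree: a generic line meets the surface in up to 2 points, so deg p = 2.
From the visible intercepts: the z-axis gridline crossings are at z ∈ {-1, 1}; among the integer gridlines, it crosses the y-axis at y ∈ {-1, 1}.
Assembling these constraints gives the stated polynomial. Check: (-1, 0, 0) on the x-axis lies on the surface, and p(-1, 0, 0) = 0. ✓

2*x^2 + 2*y^2 + 3*y*z + 2*z^2 - 2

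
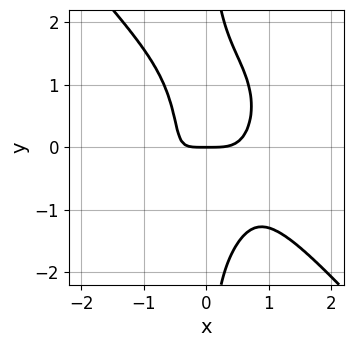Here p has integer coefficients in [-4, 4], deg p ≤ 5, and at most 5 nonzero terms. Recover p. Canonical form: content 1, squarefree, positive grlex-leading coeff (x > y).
3*x^4 + 2*x*y^3 + 3*x^2*y - 2*x*y - 2*y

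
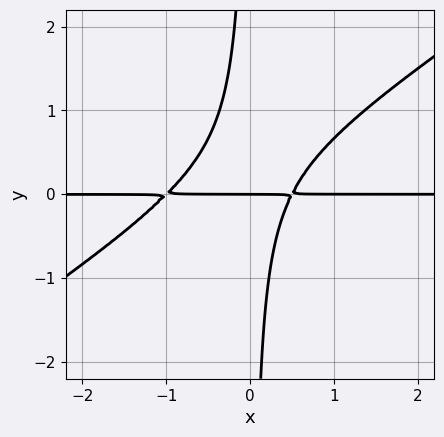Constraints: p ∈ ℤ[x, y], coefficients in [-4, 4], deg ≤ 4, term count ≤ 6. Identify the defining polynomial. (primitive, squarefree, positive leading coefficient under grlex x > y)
2*x^2*y - 3*x*y^2 + x*y - y

First, deg p = 3. The shape is more complex than any degree-2 curve.
Next, from the visible intercepts: the visible x-axis segment lies entirely on the curve; one y-axis crossing is at y = 0.
Finally, solving for integer coefficients yields p as stated.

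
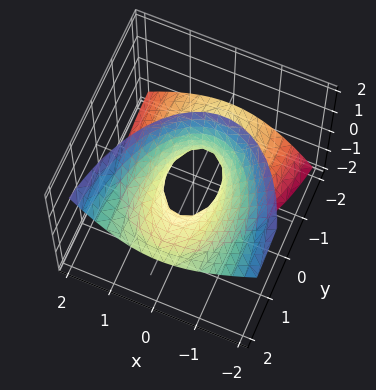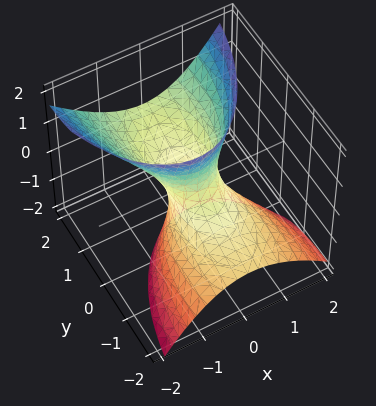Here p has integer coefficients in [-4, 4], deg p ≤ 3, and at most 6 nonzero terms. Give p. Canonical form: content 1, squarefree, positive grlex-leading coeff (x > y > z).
3*x^2 + x*z + y^2 - 3*y*z - z^2 - 1

The degree is 2 — no degree-1 surface has this shape.
Reading off the gridlines: it misses every integer gridline on the z-axis; the y-axis gridline crossings are at y ∈ {-1, 1}.
These observations pin down the coefficients.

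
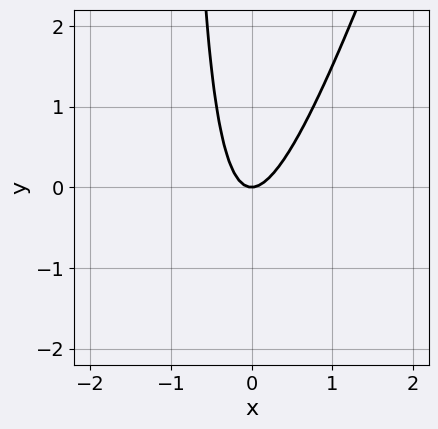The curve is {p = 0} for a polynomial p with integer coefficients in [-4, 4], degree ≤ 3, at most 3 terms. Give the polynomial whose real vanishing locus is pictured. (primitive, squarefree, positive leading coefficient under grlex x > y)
3*x^2 - x*y - y

First, deg p = 2. The shape is more complex than any degree-1 curve.
Then, from the visible intercepts: it crosses the y-axis at the gridline y = 0; it crosses the x-axis at the gridline x = 0.
Finally, fitting integer coefficients to these (and the overall shape) gives p.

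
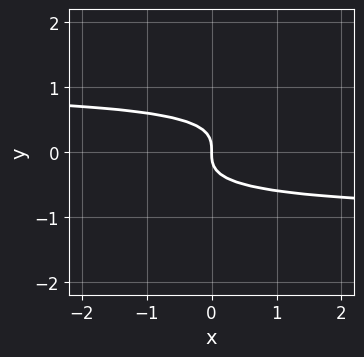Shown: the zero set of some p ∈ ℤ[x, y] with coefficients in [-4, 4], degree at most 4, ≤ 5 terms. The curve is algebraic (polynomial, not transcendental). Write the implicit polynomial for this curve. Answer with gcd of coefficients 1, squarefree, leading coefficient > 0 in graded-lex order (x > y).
x*y^2 - 3*y^3 - x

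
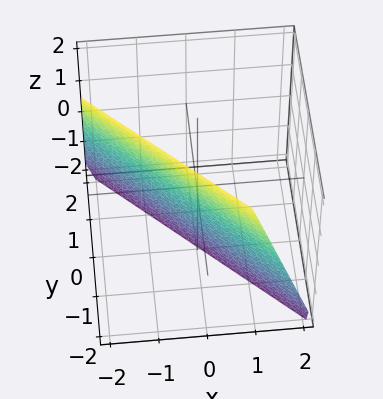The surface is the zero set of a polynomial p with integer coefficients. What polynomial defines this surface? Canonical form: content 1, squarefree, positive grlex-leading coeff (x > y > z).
3*x + 3*y + z + 2

1. The degree is 1 — the surface is flat (a plane).
2. From the visible intercepts: it meets the z-axis at z = -2 (among the integer gridlines).
3. These observations pin down the coefficients.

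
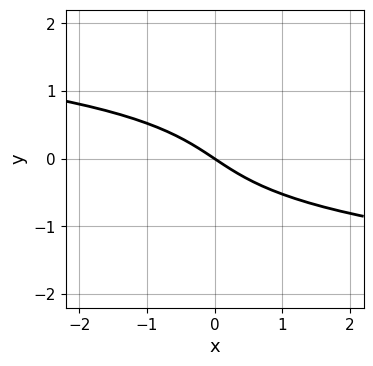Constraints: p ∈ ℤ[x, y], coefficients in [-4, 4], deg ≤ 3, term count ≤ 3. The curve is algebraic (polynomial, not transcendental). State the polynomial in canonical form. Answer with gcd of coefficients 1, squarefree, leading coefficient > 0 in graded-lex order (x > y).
3*y^3 + 2*x + 3*y

(a) deg p = 3. No degree-2 curve has this shape.
(b) Observable constraints: one x-axis crossing is at x = 0; it meets the y-axis at y = 0 (among the integer gridlines).
(c) Putting this together gives p.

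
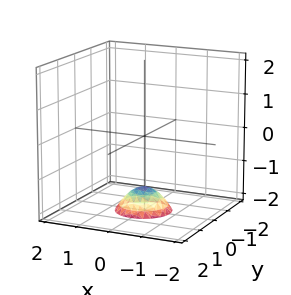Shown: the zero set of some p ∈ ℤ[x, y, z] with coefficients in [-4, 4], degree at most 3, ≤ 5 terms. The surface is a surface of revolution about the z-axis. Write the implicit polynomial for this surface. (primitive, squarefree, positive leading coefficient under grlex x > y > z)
1. Degree: the shape is more complex than any degree-1 surface, so deg p = 2.
2. Symmetries: rotational symmetry about the z-axis ⇒ p depends on x, y only through x² + y².
3. Against the integer gridlines: the surface avoids every integer y-axis point in the box; the surface avoids every integer x-axis point in the box; a circular section at z = -2 has radius between 0 and 1.
4. These observations pin down the coefficients.

2*x^2 + 2*y^2 + 2*z + 3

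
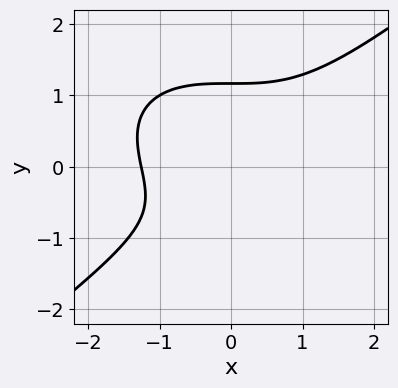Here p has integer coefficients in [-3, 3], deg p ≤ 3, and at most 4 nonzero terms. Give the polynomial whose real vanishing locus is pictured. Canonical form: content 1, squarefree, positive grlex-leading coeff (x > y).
First, the degree is 3 — no degree-2 curve has this shape.
Finally, solving for integer coefficients yields p as stated.

x^3 - 2*y^3 + y + 2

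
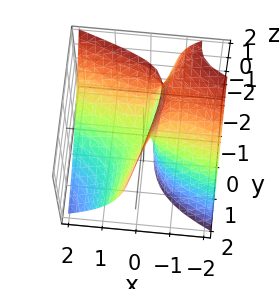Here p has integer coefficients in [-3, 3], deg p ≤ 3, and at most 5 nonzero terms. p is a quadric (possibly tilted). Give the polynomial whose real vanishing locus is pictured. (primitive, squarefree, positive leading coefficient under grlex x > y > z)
x^2 + 3*x*y + 3*x*z - y^2 + z

deg p = 2. The shape is more complex than any degree-1 surface.
From the visible intercepts: it crosses the z-axis at the gridline z = 0; one y-axis crossing is at y = 0; one x-axis crossing is at x = 0.
Matching integer coefficients to the picture gives p.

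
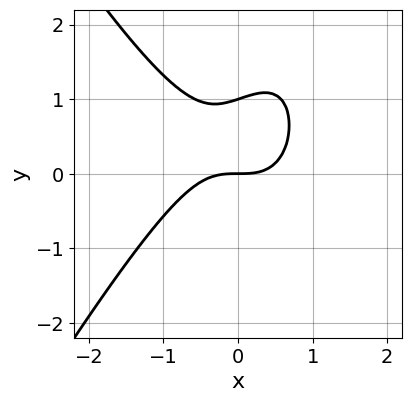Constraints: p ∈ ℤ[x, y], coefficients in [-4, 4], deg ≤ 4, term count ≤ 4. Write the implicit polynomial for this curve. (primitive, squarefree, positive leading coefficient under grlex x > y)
Degree: no degree-2 curve has this shape, so deg p = 3.
Checking where it meets the axes: it crosses the x-axis at the gridline x = 0; among the integer gridlines, it crosses the y-axis at y ∈ {0, 1}.
Solving for integer coefficients yields p as stated.

3*x^3 - x*y^2 + 3*y^2 - 3*y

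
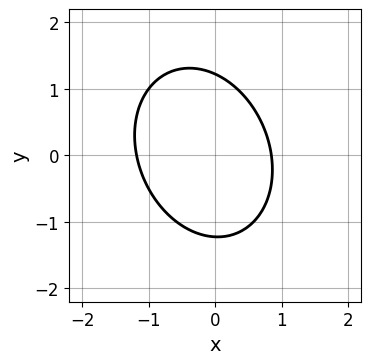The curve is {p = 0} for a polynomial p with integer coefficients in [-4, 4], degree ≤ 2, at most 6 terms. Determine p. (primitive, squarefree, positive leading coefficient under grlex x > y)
3*x^2 + x*y + 2*y^2 + x - 3

(a) Degree: no degree-1 curve has this shape, so deg p = 2.
(b) Putting this together gives p.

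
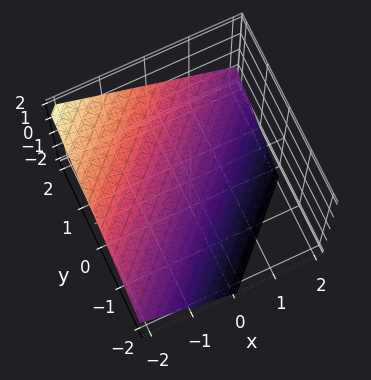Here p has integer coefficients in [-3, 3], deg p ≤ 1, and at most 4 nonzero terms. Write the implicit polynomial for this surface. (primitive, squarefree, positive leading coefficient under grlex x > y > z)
First, degree: the surface is flat (a plane), so deg p = 1.
Then, against the integer gridlines: it meets the x-axis at x = -1 (among the integer gridlines); one y-axis crossing is at y = 1.
Finally, the integer polynomial consistent with all of this is the stated p.

2*x - 2*y + 3*z + 2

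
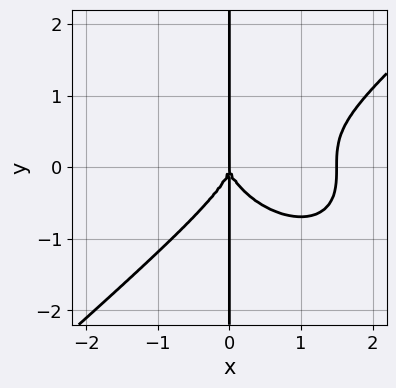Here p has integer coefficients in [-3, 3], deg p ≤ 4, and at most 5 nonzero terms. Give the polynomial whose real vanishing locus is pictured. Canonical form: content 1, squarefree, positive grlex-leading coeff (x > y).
Degree: no degree-3 curve has this shape, so deg p = 4.
Against the integer gridlines: the visible y-axis segment lies entirely on the curve; one x-axis crossing is at x = 0.
Putting this together gives p.

2*x^4 - 3*x*y^3 - 3*x^3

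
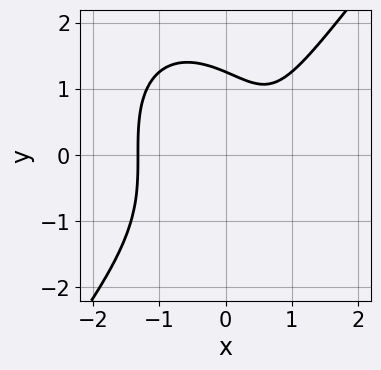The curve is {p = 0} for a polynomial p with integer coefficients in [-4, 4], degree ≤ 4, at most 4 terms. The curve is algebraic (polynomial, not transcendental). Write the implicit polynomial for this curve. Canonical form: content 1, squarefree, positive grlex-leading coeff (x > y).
2*x^3 - y^3 - 2*x + 2

First, degree: no degree-2 curve has this shape, so deg p = 3.
Finally, the integer polynomial consistent with all of this is the stated p.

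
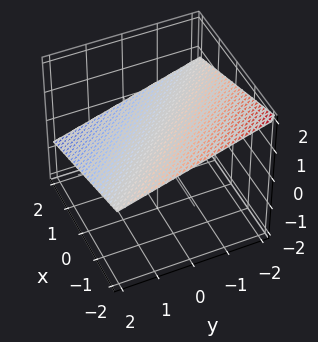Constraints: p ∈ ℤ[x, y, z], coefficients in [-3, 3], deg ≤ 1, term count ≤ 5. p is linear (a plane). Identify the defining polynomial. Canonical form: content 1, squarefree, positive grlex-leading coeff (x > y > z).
1. deg p = 1. Every cross-section is a straight line — this is a plane.
2. From the visible intercepts: it meets the y-axis at y = 2 (among the integer gridlines); it meets the x-axis at x = 2 (among the integer gridlines).
3. The integer polynomial consistent with all of this is the stated p.

x + y + 3*z - 2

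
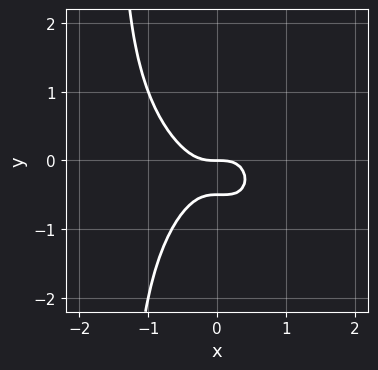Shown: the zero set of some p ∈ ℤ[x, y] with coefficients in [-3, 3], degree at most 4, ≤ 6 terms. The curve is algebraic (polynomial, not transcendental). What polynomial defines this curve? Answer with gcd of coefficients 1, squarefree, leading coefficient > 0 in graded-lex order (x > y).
First, deg p = 4. A generic line meets the curve in up to 4 points.
Then, from the visible intercepts: it crosses the y-axis at the gridline y = 0; it crosses the x-axis at the gridline x = 0.
Finally, the integer polynomial consistent with all of this is the stated p.

x^2*y^2 - 2*x^3 - 2*y^2 - y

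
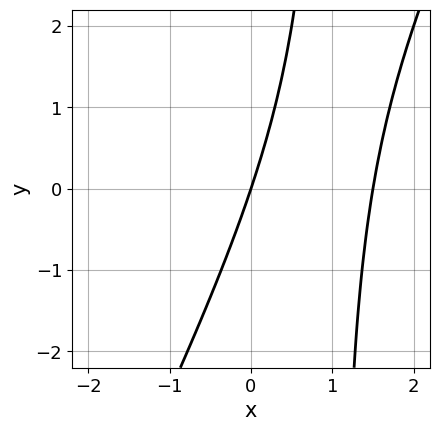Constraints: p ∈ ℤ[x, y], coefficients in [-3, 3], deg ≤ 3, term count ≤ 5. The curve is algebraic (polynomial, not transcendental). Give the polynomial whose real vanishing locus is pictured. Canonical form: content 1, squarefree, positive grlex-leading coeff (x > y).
1. deg p = 2. The shape is more complex than any degree-1 curve.
2. Checking where it meets the axes: one x-axis crossing is at x = 0; it crosses the y-axis at the gridline y = 0.
3. Matching integer coefficients to the picture gives p.

2*x^2 - x*y - 3*x + y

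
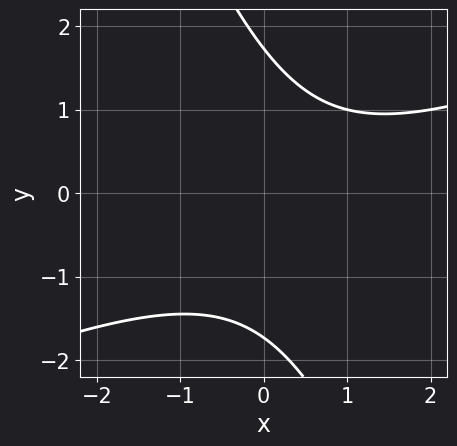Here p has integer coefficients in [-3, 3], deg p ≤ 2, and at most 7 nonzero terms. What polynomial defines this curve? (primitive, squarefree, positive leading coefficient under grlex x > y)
x^2 - 2*x*y - y^2 - x + 3

First, deg p = 2. The shape is more complex than any degree-1 curve.
Then, against the integer gridlines: no x-intercept at any integer in the box.
Finally, the integer polynomial consistent with all of this is the stated p.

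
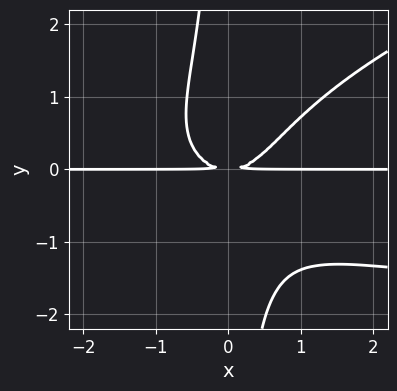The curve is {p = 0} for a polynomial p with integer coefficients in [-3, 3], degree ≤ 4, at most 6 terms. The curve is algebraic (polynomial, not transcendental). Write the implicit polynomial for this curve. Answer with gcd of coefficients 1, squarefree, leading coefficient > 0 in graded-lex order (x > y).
1. Degree: the shape is more complex than any degree-3 curve, so deg p = 4.
2. Against the integer gridlines: every point of the x-axis in the box is on the curve.
3. Matching integer coefficients to the picture gives p.

x^2*y^2 - 3*x*y^3 + 3*x^2*y - 3*y^2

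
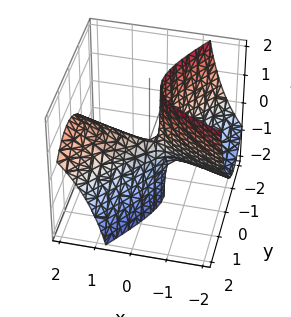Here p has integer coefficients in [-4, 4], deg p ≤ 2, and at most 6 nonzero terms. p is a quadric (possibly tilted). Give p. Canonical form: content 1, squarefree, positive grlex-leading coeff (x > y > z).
x^2 + 3*x*y - 3*x*z - 3*y^2 - z

1. deg p = 2. No degree-1 surface has this shape.
2. From the visible intercepts: one y-axis crossing is at y = 0; it crosses the z-axis at the gridline z = 0; it crosses the x-axis at the gridline x = 0.
3. These observations pin down the coefficients.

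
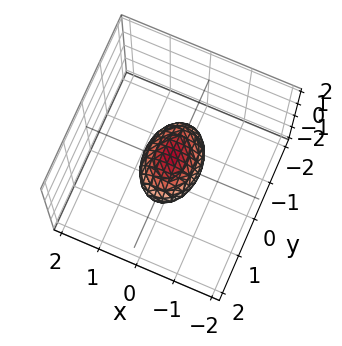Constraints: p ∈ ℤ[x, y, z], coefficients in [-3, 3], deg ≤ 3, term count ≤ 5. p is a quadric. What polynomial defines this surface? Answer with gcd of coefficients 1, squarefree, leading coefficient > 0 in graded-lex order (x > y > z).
Degree: a closed, bounded, convex surface; a quadric, so deg p = 2.
Symmetries: mirror symmetry x ↦ −x ⇒ only even powers of x; mirror symmetry y ↦ −y ⇒ only even powers of y; mirror symmetry z ↦ −z ⇒ only even powers of z.
Checking where it meets the axes: the y-axis gridline crossings are at y ∈ {-1, 1}.
The integer polynomial consistent with all of this is the stated p.

2*x^2 + y^2 + 2*z^2 - 1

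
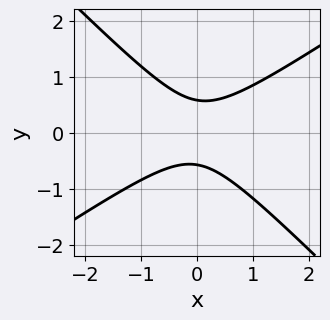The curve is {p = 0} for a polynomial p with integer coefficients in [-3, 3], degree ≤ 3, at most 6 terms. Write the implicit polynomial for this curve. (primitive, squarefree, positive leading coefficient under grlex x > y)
The degree is 2 — the shape is more complex than any degree-1 curve.
Reading off the gridlines: no x-intercept at any integer in the box.
Putting this together gives p.

2*x^2 - x*y - 3*y^2 + 1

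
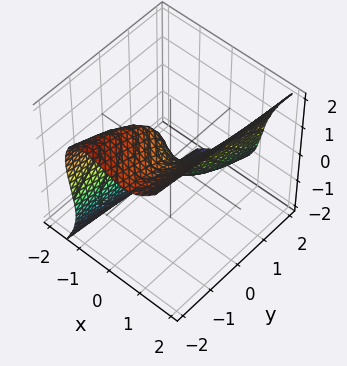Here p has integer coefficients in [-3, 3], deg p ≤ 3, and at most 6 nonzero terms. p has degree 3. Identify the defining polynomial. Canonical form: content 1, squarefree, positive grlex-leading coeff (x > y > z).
3*x^3 - z^3 - 2*x*z - 2*y

First, the degree is 3 — no degree-2 surface has this shape.
Next, from the axis intercepts and sections: it meets the z-axis at z = 0 (among the integer gridlines); it meets the x-axis at x = 0 (among the integer gridlines); it meets the y-axis at y = 0 (among the integer gridlines).
Finally, these observations pin down the coefficients.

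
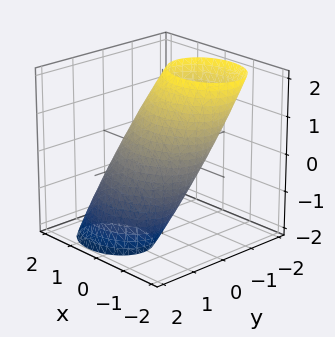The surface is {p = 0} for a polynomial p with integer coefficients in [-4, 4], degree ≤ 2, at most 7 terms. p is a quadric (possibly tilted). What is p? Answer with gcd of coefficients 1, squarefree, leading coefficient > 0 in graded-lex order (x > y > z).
2*x^2 + x*z + 3*y^2 + 3*y*z + z^2 - 3

The degree is 2 — the shape is more complex than any degree-1 surface.
Reading off the gridlines: among the integer gridlines, it crosses the y-axis at y ∈ {-1, 1}.
Assembling these constraints gives the stated polynomial.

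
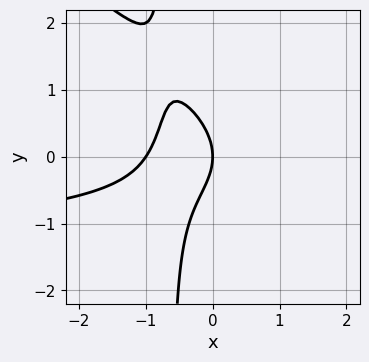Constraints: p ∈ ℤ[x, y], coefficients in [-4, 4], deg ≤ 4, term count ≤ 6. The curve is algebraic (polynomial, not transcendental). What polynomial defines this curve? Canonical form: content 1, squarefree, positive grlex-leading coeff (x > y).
2*x^2*y + 3*x*y^2 + 3*x^2 + 2*y^2 + 3*x

(a) Degree: no degree-2 curve has this shape, so deg p = 3.
(b) Observable constraints: the x-axis gridline crossings are at x ∈ {-1, 0}; it meets the y-axis at y = 0 (among the integer gridlines).
(c) Putting this together gives p.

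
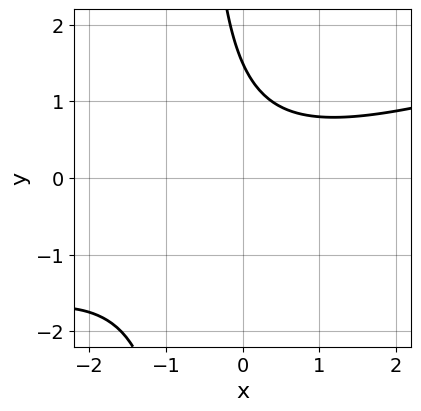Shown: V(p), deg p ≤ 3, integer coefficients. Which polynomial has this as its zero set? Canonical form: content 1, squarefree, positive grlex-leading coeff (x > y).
1. The degree is 2 — a generic line meets the curve in up to 2 points.
2. From the axis intercepts and sections: the curve avoids every integer x-axis point in the box.
3. The integer polynomial consistent with all of this is the stated p.

x^2 - 3*x*y - 2*y + 3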